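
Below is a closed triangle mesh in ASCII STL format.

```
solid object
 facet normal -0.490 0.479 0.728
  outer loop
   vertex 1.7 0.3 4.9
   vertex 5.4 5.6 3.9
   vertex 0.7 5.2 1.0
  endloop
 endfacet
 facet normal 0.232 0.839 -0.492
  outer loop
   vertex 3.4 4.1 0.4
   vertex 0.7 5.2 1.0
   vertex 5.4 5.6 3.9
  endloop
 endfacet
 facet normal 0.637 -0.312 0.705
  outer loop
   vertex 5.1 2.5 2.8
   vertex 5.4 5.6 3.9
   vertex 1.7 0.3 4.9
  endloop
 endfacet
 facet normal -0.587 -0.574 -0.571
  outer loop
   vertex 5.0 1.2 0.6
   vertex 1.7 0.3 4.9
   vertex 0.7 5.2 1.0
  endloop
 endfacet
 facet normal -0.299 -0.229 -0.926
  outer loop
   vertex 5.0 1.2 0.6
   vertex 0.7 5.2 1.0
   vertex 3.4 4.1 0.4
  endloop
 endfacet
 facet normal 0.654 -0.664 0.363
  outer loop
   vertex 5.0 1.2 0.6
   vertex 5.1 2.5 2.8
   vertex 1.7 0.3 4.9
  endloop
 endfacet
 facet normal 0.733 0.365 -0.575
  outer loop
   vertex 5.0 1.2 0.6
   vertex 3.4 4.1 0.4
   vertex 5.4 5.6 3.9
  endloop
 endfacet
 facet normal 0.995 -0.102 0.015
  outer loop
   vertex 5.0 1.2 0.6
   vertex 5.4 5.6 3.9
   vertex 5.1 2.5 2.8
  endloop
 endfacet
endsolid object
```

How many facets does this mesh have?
8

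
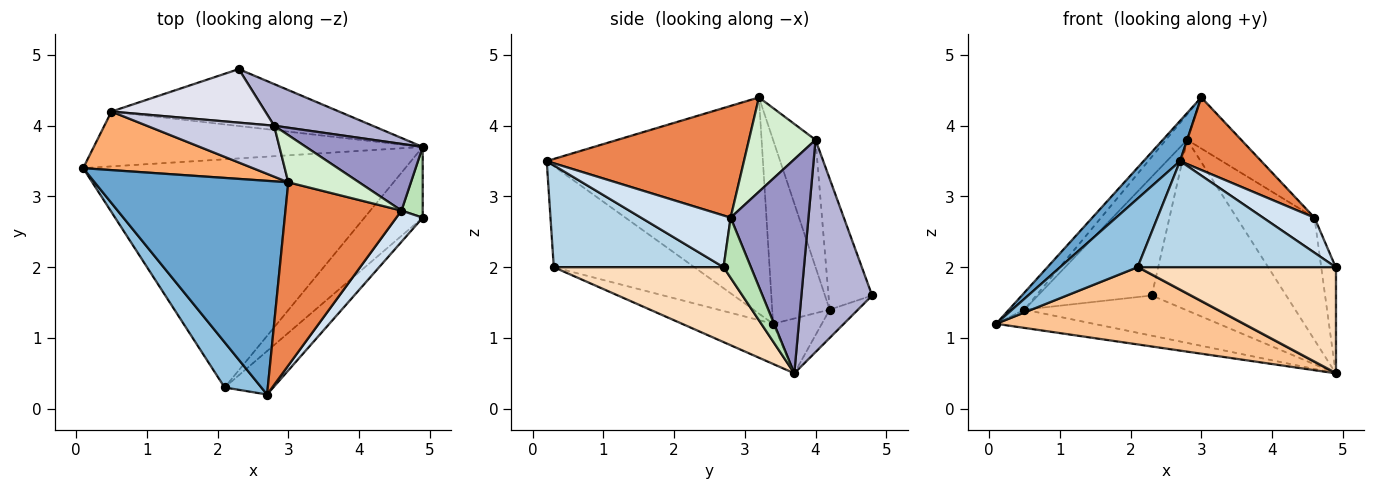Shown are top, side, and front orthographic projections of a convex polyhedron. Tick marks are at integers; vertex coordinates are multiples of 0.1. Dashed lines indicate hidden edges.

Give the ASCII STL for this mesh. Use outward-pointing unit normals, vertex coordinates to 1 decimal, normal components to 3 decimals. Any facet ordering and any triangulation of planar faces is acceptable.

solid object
 facet normal -0.739 -0.125 0.662
  outer loop
   vertex 3.0 3.2 4.4
   vertex 0.1 3.4 1.2
   vertex 2.7 0.2 3.5
  endloop
 endfacet
 facet normal -0.834 -0.460 0.303
  outer loop
   vertex 2.1 0.3 2.0
   vertex 2.7 0.2 3.5
   vertex 0.1 3.4 1.2
  endloop
 endfacet
 facet normal 0.621 -0.725 -0.297
  outer loop
   vertex 2.1 0.3 2.0
   vertex 4.9 2.7 2.0
   vertex 2.7 0.2 3.5
  endloop
 endfacet
 facet normal 0.793 -0.455 0.405
  outer loop
   vertex 4.6 2.8 2.7
   vertex 2.7 0.2 3.5
   vertex 4.9 2.7 2.0
  endloop
 endfacet
 facet normal 0.667 -0.274 0.693
  outer loop
   vertex 4.6 2.8 2.7
   vertex 3.0 3.2 4.4
   vertex 2.7 0.2 3.5
  endloop
 endfacet
 facet normal -0.721 0.194 0.665
  outer loop
   vertex 0.5 4.2 1.4
   vertex 0.1 3.4 1.2
   vertex 3.0 3.2 4.4
  endloop
 endfacet
 facet normal -0.117 -0.318 -0.941
  outer loop
   vertex 4.9 3.7 0.5
   vertex 2.1 0.3 2.0
   vertex 0.1 3.4 1.2
  endloop
 endfacet
 facet normal 0.581 -0.677 -0.452
  outer loop
   vertex 4.9 3.7 0.5
   vertex 4.9 2.7 2.0
   vertex 2.1 0.3 2.0
  endloop
 endfacet
 facet normal -0.156 0.312 -0.937
  outer loop
   vertex 4.9 3.7 0.5
   vertex 0.1 3.4 1.2
   vertex 0.5 4.2 1.4
  endloop
 endfacet
 facet normal -0.101 0.574 -0.813
  outer loop
   vertex 4.9 3.7 0.5
   vertex 0.5 4.2 1.4
   vertex 2.3 4.8 1.6
  endloop
 endfacet
 facet normal 0.844 0.447 0.298
  outer loop
   vertex 4.9 3.7 0.5
   vertex 4.6 2.8 2.7
   vertex 4.9 2.7 2.0
  endloop
 endfacet
 facet normal 0.671 0.545 0.503
  outer loop
   vertex 2.8 4.0 3.8
   vertex 3.0 3.2 4.4
   vertex 4.6 2.8 2.7
  endloop
 endfacet
 facet normal 0.660 0.660 0.360
  outer loop
   vertex 2.8 4.0 3.8
   vertex 4.6 2.8 2.7
   vertex 4.9 3.7 0.5
  endloop
 endfacet
 facet normal 0.455 0.865 0.211
  outer loop
   vertex 2.8 4.0 3.8
   vertex 4.9 3.7 0.5
   vertex 2.3 4.8 1.6
  endloop
 endfacet
 facet normal -0.667 0.333 0.667
  outer loop
   vertex 2.8 4.0 3.8
   vertex 0.5 4.2 1.4
   vertex 3.0 3.2 4.4
  endloop
 endfacet
 facet normal -0.330 0.861 0.388
  outer loop
   vertex 2.8 4.0 3.8
   vertex 2.3 4.8 1.6
   vertex 0.5 4.2 1.4
  endloop
 endfacet
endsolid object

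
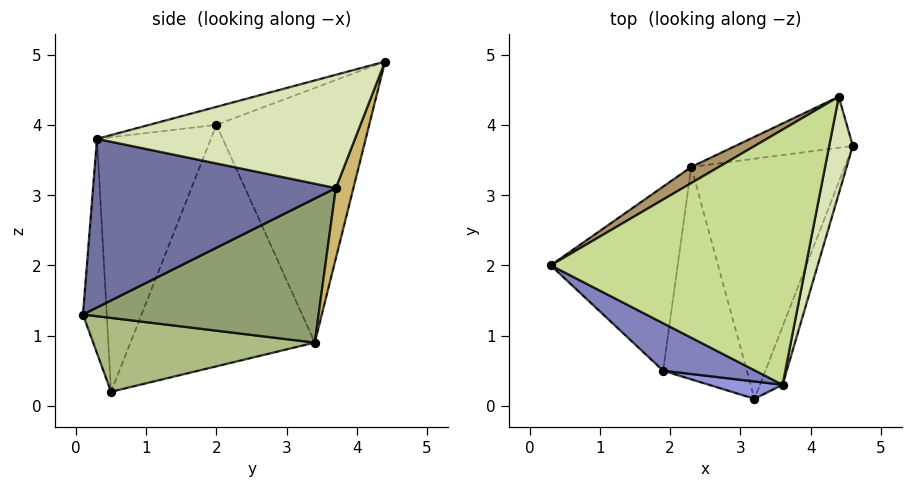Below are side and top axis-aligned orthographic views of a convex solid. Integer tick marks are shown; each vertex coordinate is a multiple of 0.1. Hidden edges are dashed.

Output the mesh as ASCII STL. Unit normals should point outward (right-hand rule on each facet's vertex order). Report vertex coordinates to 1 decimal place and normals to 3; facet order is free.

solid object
 facet normal 0.944 -0.304 -0.127
  outer loop
   vertex 3.6 0.3 3.8
   vertex 3.2 0.1 1.3
   vertex 4.6 3.7 3.1
  endloop
 endfacet
 facet normal -0.444 -0.881 0.161
  outer loop
   vertex 3.6 0.3 3.8
   vertex 0.3 2.0 4.0
   vertex 1.9 0.5 0.2
  endloop
 endfacet
 facet normal -0.395 -0.909 0.136
  outer loop
   vertex 3.6 0.3 3.8
   vertex 1.9 0.5 0.2
   vertex 3.2 0.1 1.3
  endloop
 endfacet
 facet normal -0.862 0.228 -0.453
  outer loop
   vertex 2.3 3.4 0.9
   vertex 1.9 0.5 0.2
   vertex 0.3 2.0 4.0
  endloop
 endfacet
 facet normal 0.681 0.098 -0.726
  outer loop
   vertex 2.3 3.4 0.9
   vertex 4.6 3.7 3.1
   vertex 3.2 0.1 1.3
  endloop
 endfacet
 facet normal 0.659 0.089 -0.747
  outer loop
   vertex 2.3 3.4 0.9
   vertex 3.2 0.1 1.3
   vertex 1.9 0.5 0.2
  endloop
 endfacet
 facet normal -0.068 -0.246 0.967
  outer loop
   vertex 4.4 4.4 4.9
   vertex 0.3 2.0 4.0
   vertex 3.6 0.3 3.8
  endloop
 endfacet
 facet normal 0.951 -0.239 0.198
  outer loop
   vertex 4.4 4.4 4.9
   vertex 3.6 0.3 3.8
   vertex 4.6 3.7 3.1
  endloop
 endfacet
 facet normal -0.513 0.856 0.055
  outer loop
   vertex 4.4 4.4 4.9
   vertex 2.3 3.4 0.9
   vertex 0.3 2.0 4.0
  endloop
 endfacet
 facet normal 0.201 0.920 -0.336
  outer loop
   vertex 4.4 4.4 4.9
   vertex 4.6 3.7 3.1
   vertex 2.3 3.4 0.9
  endloop
 endfacet
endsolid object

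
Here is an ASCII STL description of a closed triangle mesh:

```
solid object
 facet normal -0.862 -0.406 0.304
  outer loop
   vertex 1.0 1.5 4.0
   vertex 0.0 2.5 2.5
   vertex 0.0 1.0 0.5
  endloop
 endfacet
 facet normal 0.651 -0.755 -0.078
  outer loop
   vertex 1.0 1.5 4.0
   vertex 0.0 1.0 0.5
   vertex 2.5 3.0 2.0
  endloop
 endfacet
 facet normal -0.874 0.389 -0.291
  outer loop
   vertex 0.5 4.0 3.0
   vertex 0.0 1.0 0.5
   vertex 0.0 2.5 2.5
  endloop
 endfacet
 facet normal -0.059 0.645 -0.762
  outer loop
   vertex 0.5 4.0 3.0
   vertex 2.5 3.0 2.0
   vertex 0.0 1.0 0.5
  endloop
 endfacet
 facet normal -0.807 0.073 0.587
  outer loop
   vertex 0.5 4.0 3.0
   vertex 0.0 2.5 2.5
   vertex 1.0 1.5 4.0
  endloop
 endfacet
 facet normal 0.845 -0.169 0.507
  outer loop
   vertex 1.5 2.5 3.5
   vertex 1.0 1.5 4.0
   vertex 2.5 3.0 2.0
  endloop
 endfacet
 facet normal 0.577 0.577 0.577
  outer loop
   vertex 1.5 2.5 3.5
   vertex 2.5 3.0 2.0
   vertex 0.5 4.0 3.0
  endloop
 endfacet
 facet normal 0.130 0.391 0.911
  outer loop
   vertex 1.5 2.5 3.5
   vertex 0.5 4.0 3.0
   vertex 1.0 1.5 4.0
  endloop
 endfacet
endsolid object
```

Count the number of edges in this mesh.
12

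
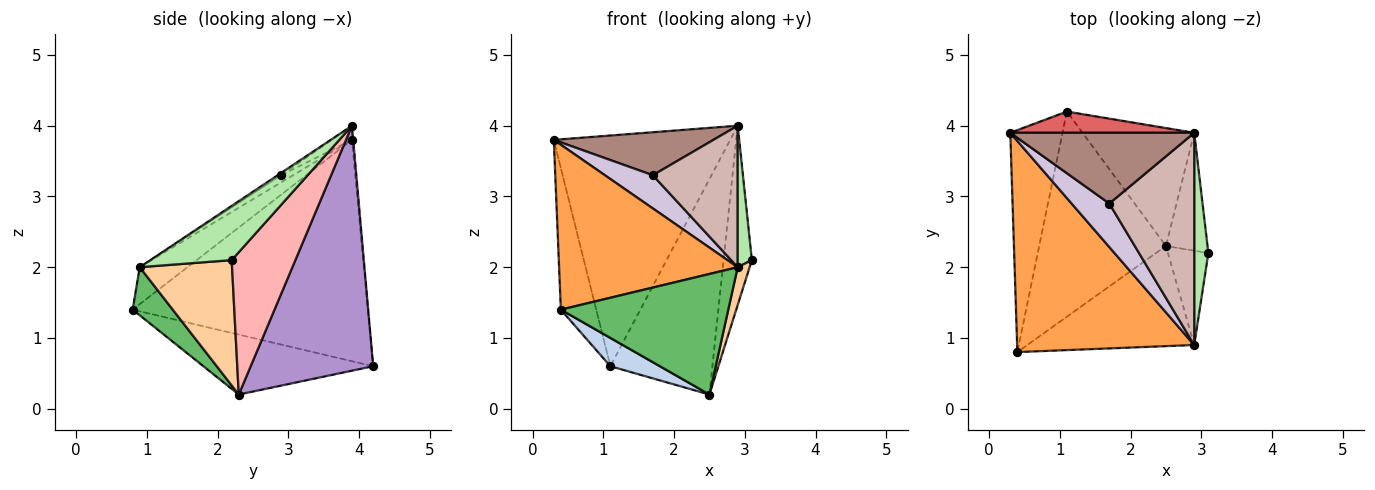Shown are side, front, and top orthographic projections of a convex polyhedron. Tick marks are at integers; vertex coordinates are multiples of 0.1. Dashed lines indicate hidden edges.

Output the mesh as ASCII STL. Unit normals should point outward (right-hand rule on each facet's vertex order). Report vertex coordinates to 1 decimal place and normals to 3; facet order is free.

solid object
 facet normal -0.963 0.145 -0.227
  outer loop
   vertex 1.1 4.2 0.6
   vertex 0.4 0.8 1.4
   vertex 0.3 3.9 3.8
  endloop
 endfacet
 facet normal -0.424 -0.124 -0.897
  outer loop
   vertex 2.5 2.3 0.2
   vertex 0.4 0.8 1.4
   vertex 1.1 4.2 0.6
  endloop
 endfacet
 facet normal -0.162 -0.607 0.778
  outer loop
   vertex 2.9 0.9 2.0
   vertex 0.3 3.9 3.8
   vertex 0.4 0.8 1.4
  endloop
 endfacet
 facet normal 0.945 -0.122 -0.305
  outer loop
   vertex 2.9 0.9 2.0
   vertex 2.5 2.3 0.2
   vertex 3.1 2.2 2.1
  endloop
 endfacet
 facet normal 0.181 -0.756 -0.629
  outer loop
   vertex 2.9 0.9 2.0
   vertex 0.4 0.8 1.4
   vertex 2.5 2.3 0.2
  endloop
 endfacet
 facet normal 0.954 -0.166 0.249
  outer loop
   vertex 2.9 3.9 4.0
   vertex 2.9 0.9 2.0
   vertex 3.1 2.2 2.1
  endloop
 endfacet
 facet normal -0.007 0.996 0.092
  outer loop
   vertex 2.9 3.9 4.0
   vertex 1.1 4.2 0.6
   vertex 0.3 3.9 3.8
  endloop
 endfacet
 facet normal 0.883 0.392 -0.258
  outer loop
   vertex 2.9 3.9 4.0
   vertex 3.1 2.2 2.1
   vertex 2.5 2.3 0.2
  endloop
 endfacet
 facet normal 0.725 0.604 -0.331
  outer loop
   vertex 2.9 3.9 4.0
   vertex 2.5 2.3 0.2
   vertex 1.1 4.2 0.6
  endloop
 endfacet
 facet normal -0.147 -0.600 0.787
  outer loop
   vertex 1.7 2.9 3.3
   vertex 0.3 3.9 3.8
   vertex 2.9 0.9 2.0
  endloop
 endfacet
 facet normal -0.066 -0.518 0.853
  outer loop
   vertex 1.7 2.9 3.3
   vertex 2.9 3.9 4.0
   vertex 0.3 3.9 3.8
  endloop
 endfacet
 facet normal -0.023 -0.555 0.832
  outer loop
   vertex 1.7 2.9 3.3
   vertex 2.9 0.9 2.0
   vertex 2.9 3.9 4.0
  endloop
 endfacet
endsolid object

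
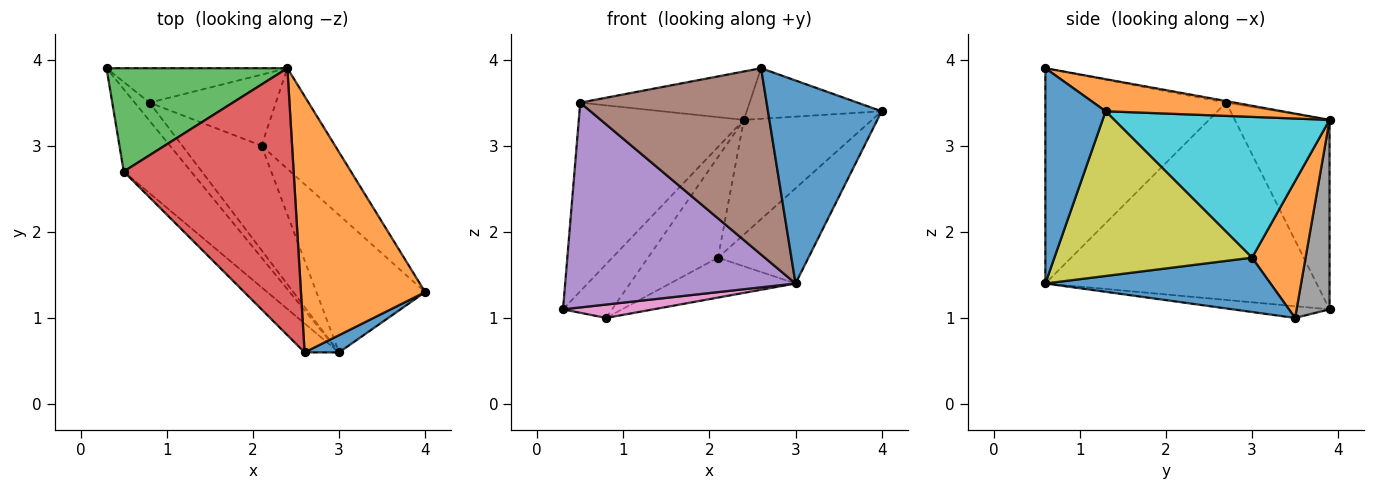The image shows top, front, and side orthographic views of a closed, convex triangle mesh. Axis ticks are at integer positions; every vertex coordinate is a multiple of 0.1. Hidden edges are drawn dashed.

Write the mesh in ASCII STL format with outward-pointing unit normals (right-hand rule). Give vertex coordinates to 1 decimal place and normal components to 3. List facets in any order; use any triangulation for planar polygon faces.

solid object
 facet normal 0.467 -0.881 0.075
  outer loop
   vertex 3.0 0.6 1.4
   vertex 4.0 1.3 3.4
   vertex 2.6 0.6 3.9
  endloop
 endfacet
 facet normal 0.246 0.188 0.951
  outer loop
   vertex 2.4 3.9 3.3
   vertex 2.6 0.6 3.9
   vertex 4.0 1.3 3.4
  endloop
 endfacet
 facet normal -0.450 0.783 0.429
  outer loop
   vertex 0.5 2.7 3.5
   vertex 2.4 3.9 3.3
   vertex 0.3 3.9 1.1
  endloop
 endfacet
 facet normal -0.009 0.178 0.984
  outer loop
   vertex 0.5 2.7 3.5
   vertex 2.6 0.6 3.9
   vertex 2.4 3.9 3.3
  endloop
 endfacet
 facet normal -0.738 -0.626 -0.252
  outer loop
   vertex 0.5 2.7 3.5
   vertex 0.3 3.9 1.1
   vertex 3.0 0.6 1.4
  endloop
 endfacet
 facet normal -0.692 -0.713 -0.111
  outer loop
   vertex 0.5 2.7 3.5
   vertex 3.0 0.6 1.4
   vertex 2.6 0.6 3.9
  endloop
 endfacet
 facet normal -0.536 -0.501 -0.679
  outer loop
   vertex 0.8 3.5 1.0
   vertex 3.0 0.6 1.4
   vertex 0.3 3.9 1.1
  endloop
 endfacet
 facet normal 0.492 0.733 -0.470
  outer loop
   vertex 0.8 3.5 1.0
   vertex 0.3 3.9 1.1
   vertex 2.4 3.9 3.3
  endloop
 endfacet
 facet normal 0.780 0.357 -0.515
  outer loop
   vertex 2.1 3.0 1.7
   vertex 4.0 1.3 3.4
   vertex 3.0 0.6 1.4
  endloop
 endfacet
 facet normal 0.784 0.467 -0.409
  outer loop
   vertex 2.1 3.0 1.7
   vertex 2.4 3.9 3.3
   vertex 4.0 1.3 3.4
  endloop
 endfacet
 facet normal 0.539 0.301 -0.787
  outer loop
   vertex 2.1 3.0 1.7
   vertex 3.0 0.6 1.4
   vertex 0.8 3.5 1.0
  endloop
 endfacet
 facet normal 0.530 0.693 -0.489
  outer loop
   vertex 2.1 3.0 1.7
   vertex 0.8 3.5 1.0
   vertex 2.4 3.9 3.3
  endloop
 endfacet
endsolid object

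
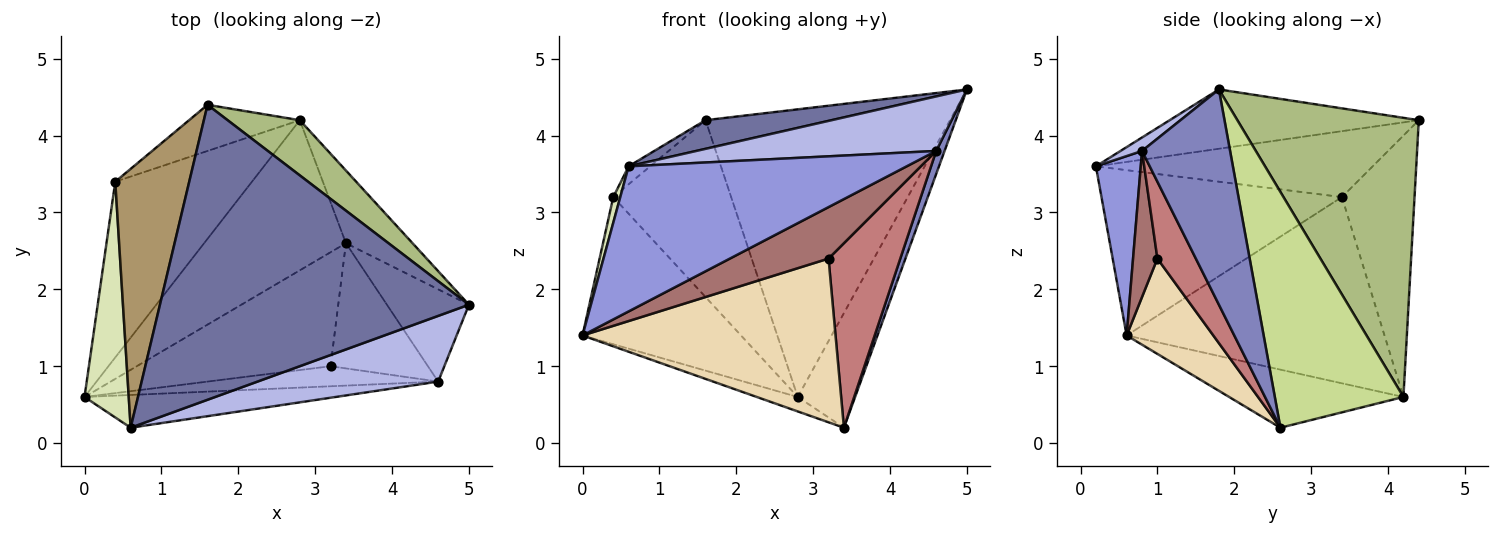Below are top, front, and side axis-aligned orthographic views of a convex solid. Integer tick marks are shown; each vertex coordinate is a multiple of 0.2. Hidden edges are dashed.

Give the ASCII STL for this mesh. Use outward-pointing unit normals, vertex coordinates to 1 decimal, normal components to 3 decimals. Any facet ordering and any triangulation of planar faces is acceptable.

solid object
 facet normal -0.188 -0.095 0.978
  outer loop
   vertex 0.6 0.2 3.6
   vertex 5.0 1.8 4.6
   vertex 1.6 4.4 4.2
  endloop
 endfacet
 facet normal 0.931 -0.089 -0.355
  outer loop
   vertex 4.6 0.8 3.8
   vertex 3.4 2.6 0.2
   vertex 5.0 1.8 4.6
  endloop
 endfacet
 facet normal 0.155 -0.964 -0.218
  outer loop
   vertex 4.6 0.8 3.8
   vertex 0.6 0.2 3.6
   vertex 0.0 0.6 1.4
  endloop
 endfacet
 facet normal 0.057 -0.638 0.768
  outer loop
   vertex 4.6 0.8 3.8
   vertex 5.0 1.8 4.6
   vertex 0.6 0.2 3.6
  endloop
 endfacet
 facet normal -0.378 0.089 -0.922
  outer loop
   vertex 2.8 4.2 0.6
   vertex 3.4 2.6 0.2
   vertex 0.0 0.6 1.4
  endloop
 endfacet
 facet normal 0.589 0.794 0.152
  outer loop
   vertex 2.8 4.2 0.6
   vertex 1.6 4.4 4.2
   vertex 5.0 1.8 4.6
  endloop
 endfacet
 facet normal 0.884 0.394 -0.250
  outer loop
   vertex 2.8 4.2 0.6
   vertex 5.0 1.8 4.6
   vertex 3.4 2.6 0.2
  endloop
 endfacet
 facet normal -0.966 -0.028 0.258
  outer loop
   vertex 0.4 3.4 3.2
   vertex 0.0 0.6 1.4
   vertex 0.6 0.2 3.6
  endloop
 endfacet
 facet normal -0.664 0.052 0.746
  outer loop
   vertex 0.4 3.4 3.2
   vertex 0.6 0.2 3.6
   vertex 1.6 4.4 4.2
  endloop
 endfacet
 facet normal -0.722 0.444 -0.530
  outer loop
   vertex 0.4 3.4 3.2
   vertex 2.8 4.2 0.6
   vertex 0.0 0.6 1.4
  endloop
 endfacet
 facet normal -0.512 0.831 -0.217
  outer loop
   vertex 0.4 3.4 3.2
   vertex 1.6 4.4 4.2
   vertex 2.8 4.2 0.6
  endloop
 endfacet
 facet normal 0.271 -0.790 -0.550
  outer loop
   vertex 3.2 1.0 2.4
   vertex 0.0 0.6 1.4
   vertex 3.4 2.6 0.2
  endloop
 endfacet
 facet normal 0.224 -0.908 -0.354
  outer loop
   vertex 3.2 1.0 2.4
   vertex 4.6 0.8 3.8
   vertex 0.0 0.6 1.4
  endloop
 endfacet
 facet normal 0.405 -0.756 -0.513
  outer loop
   vertex 3.2 1.0 2.4
   vertex 3.4 2.6 0.2
   vertex 4.6 0.8 3.8
  endloop
 endfacet
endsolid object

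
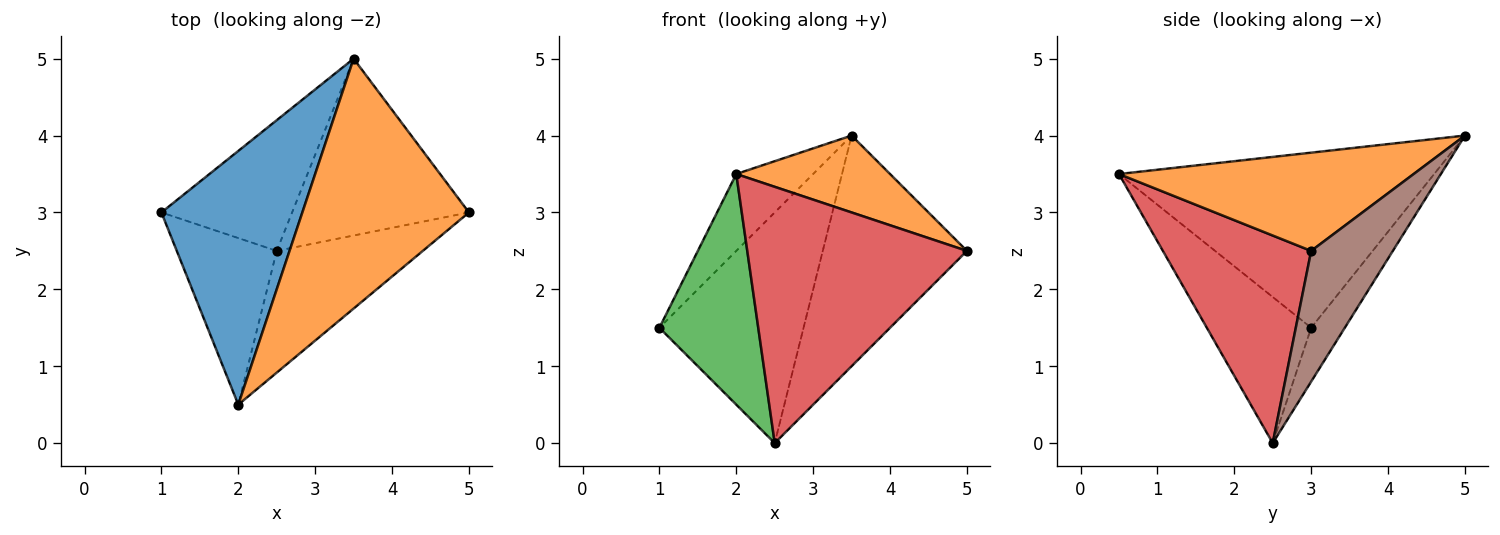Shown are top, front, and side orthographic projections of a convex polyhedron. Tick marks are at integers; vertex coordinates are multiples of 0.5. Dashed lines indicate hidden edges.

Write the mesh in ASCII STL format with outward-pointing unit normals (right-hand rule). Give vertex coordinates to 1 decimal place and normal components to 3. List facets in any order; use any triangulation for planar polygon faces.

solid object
 facet normal -0.765 0.187 0.616
  outer loop
   vertex 3.5 5.0 4.0
   vertex 1.0 3.0 1.5
   vertex 2.0 0.5 3.5
  endloop
 endfacet
 facet normal 0.491 -0.256 0.833
  outer loop
   vertex 3.5 5.0 4.0
   vertex 2.0 0.5 3.5
   vertex 5.0 3.0 2.5
  endloop
 endfacet
 facet normal -0.650 -0.616 -0.445
  outer loop
   vertex 2.5 2.5 0.0
   vertex 2.0 0.5 3.5
   vertex 1.0 3.0 1.5
  endloop
 endfacet
 facet normal 0.521 -0.771 -0.366
  outer loop
   vertex 2.5 2.5 0.0
   vertex 5.0 3.0 2.5
   vertex 2.0 0.5 3.5
  endloop
 endfacet
 facet normal -0.199 0.853 -0.483
  outer loop
   vertex 2.5 2.5 0.0
   vertex 1.0 3.0 1.5
   vertex 3.5 5.0 4.0
  endloop
 endfacet
 facet normal 0.410 0.724 -0.555
  outer loop
   vertex 2.5 2.5 0.0
   vertex 3.5 5.0 4.0
   vertex 5.0 3.0 2.5
  endloop
 endfacet
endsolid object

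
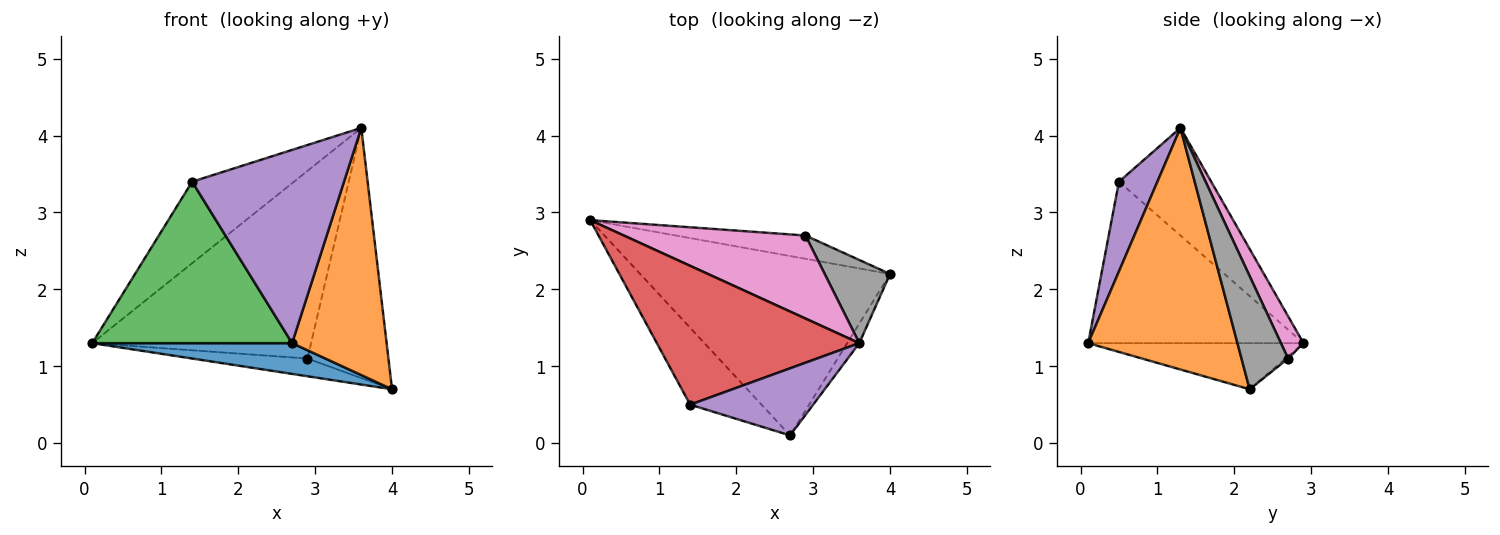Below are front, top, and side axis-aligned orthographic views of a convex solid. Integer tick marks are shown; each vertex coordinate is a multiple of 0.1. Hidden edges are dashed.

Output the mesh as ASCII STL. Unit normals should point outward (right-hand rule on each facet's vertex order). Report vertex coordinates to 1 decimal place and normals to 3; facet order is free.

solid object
 facet normal -0.179 -0.166 -0.970
  outer loop
   vertex 2.7 0.1 1.3
   vertex 0.1 2.9 1.3
   vertex 4.0 2.2 0.7
  endloop
 endfacet
 facet normal 0.844 -0.535 -0.042
  outer loop
   vertex 3.6 1.3 4.1
   vertex 2.7 0.1 1.3
   vertex 4.0 2.2 0.7
  endloop
 endfacet
 facet normal -0.697 -0.647 -0.308
  outer loop
   vertex 1.4 0.5 3.4
   vertex 0.1 2.9 1.3
   vertex 2.7 0.1 1.3
  endloop
 endfacet
 facet normal -0.417 0.460 0.784
  outer loop
   vertex 1.4 0.5 3.4
   vertex 3.6 1.3 4.1
   vertex 0.1 2.9 1.3
  endloop
 endfacet
 facet normal 0.233 -0.919 0.319
  outer loop
   vertex 1.4 0.5 3.4
   vertex 2.7 0.1 1.3
   vertex 3.6 1.3 4.1
  endloop
 endfacet
 facet normal -0.013 0.606 -0.795
  outer loop
   vertex 2.9 2.7 1.1
   vertex 4.0 2.2 0.7
   vertex 0.1 2.9 1.3
  endloop
 endfacet
 facet normal 0.094 0.910 0.403
  outer loop
   vertex 2.9 2.7 1.1
   vertex 0.1 2.9 1.3
   vertex 3.6 1.3 4.1
  endloop
 endfacet
 facet normal 0.479 0.833 0.277
  outer loop
   vertex 2.9 2.7 1.1
   vertex 3.6 1.3 4.1
   vertex 4.0 2.2 0.7
  endloop
 endfacet
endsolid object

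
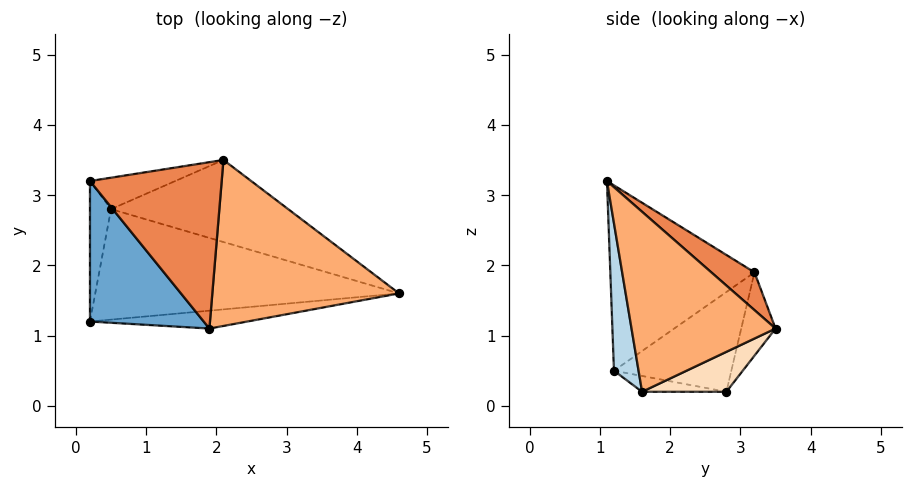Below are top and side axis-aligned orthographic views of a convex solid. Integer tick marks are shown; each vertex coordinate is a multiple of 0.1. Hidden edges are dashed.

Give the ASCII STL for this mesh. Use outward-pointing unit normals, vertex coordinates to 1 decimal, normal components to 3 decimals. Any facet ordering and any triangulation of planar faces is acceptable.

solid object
 facet normal -0.800 -0.344 0.491
  outer loop
   vertex 0.2 1.2 0.5
   vertex 1.9 1.1 3.2
   vertex 0.2 3.2 1.9
  endloop
 endfacet
 facet normal -0.968 0.143 -0.205
  outer loop
   vertex 0.2 1.2 0.5
   vertex 0.2 3.2 1.9
   vertex 0.5 2.8 0.2
  endloop
 endfacet
 facet normal 0.084 -0.992 -0.090
  outer loop
   vertex 0.2 1.2 0.5
   vertex 4.6 1.6 0.2
   vertex 1.9 1.1 3.2
  endloop
 endfacet
 facet normal -0.051 -0.175 -0.983
  outer loop
   vertex 0.2 1.2 0.5
   vertex 0.5 2.8 0.2
   vertex 4.6 1.6 0.2
  endloop
 endfacet
 facet normal 0.213 0.633 0.744
  outer loop
   vertex 2.1 3.5 1.1
   vertex 0.2 3.2 1.9
   vertex 1.9 1.1 3.2
  endloop
 endfacet
 facet normal 0.602 0.497 0.625
  outer loop
   vertex 2.1 3.5 1.1
   vertex 1.9 1.1 3.2
   vertex 4.6 1.6 0.2
  endloop
 endfacet
 facet normal -0.258 0.929 -0.264
  outer loop
   vertex 2.1 3.5 1.1
   vertex 0.5 2.8 0.2
   vertex 0.2 3.2 1.9
  endloop
 endfacet
 facet normal 0.176 0.601 -0.780
  outer loop
   vertex 2.1 3.5 1.1
   vertex 4.6 1.6 0.2
   vertex 0.5 2.8 0.2
  endloop
 endfacet
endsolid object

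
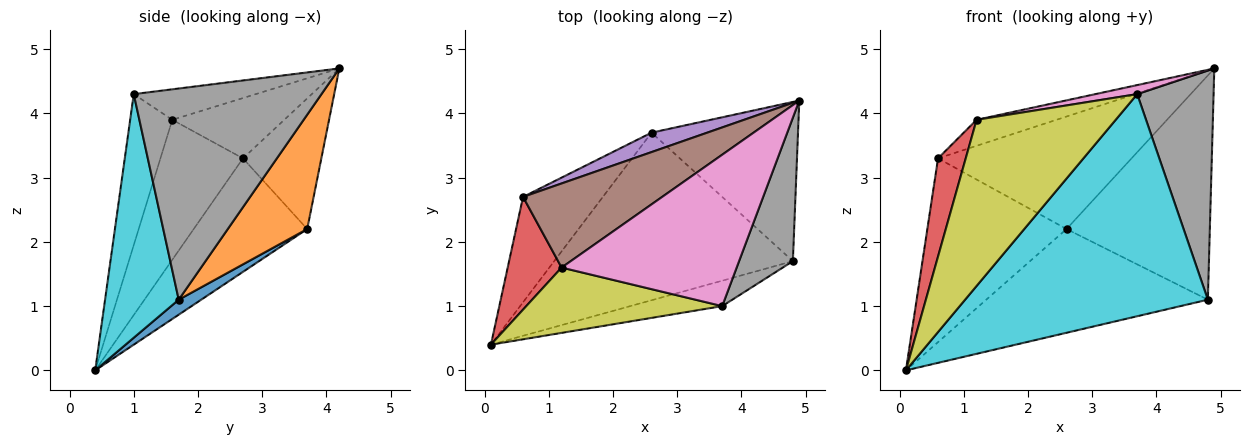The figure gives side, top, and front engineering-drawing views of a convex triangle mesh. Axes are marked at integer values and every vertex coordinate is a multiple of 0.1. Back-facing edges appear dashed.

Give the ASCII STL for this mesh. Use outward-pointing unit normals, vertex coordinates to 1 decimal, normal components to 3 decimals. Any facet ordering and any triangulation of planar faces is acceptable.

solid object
 facet normal 0.053 0.526 -0.849
  outer loop
   vertex 4.8 1.7 1.1
   vertex 0.1 0.4 0.0
   vertex 2.6 3.7 2.2
  endloop
 endfacet
 facet normal 0.412 0.743 -0.527
  outer loop
   vertex 4.8 1.7 1.1
   vertex 2.6 3.7 2.2
   vertex 4.9 4.2 4.7
  endloop
 endfacet
 facet normal -0.577 0.708 -0.406
  outer loop
   vertex 0.6 2.7 3.3
   vertex 2.6 3.7 2.2
   vertex 0.1 0.4 0.0
  endloop
 endfacet
 facet normal -0.891 -0.299 0.343
  outer loop
   vertex 0.6 2.7 3.3
   vertex 0.1 0.4 0.0
   vertex 1.2 1.6 3.9
  endloop
 endfacet
 facet normal -0.371 0.915 0.158
  outer loop
   vertex 0.6 2.7 3.3
   vertex 4.9 4.2 4.7
   vertex 2.6 3.7 2.2
  endloop
 endfacet
 facet normal -0.383 0.273 0.883
  outer loop
   vertex 0.6 2.7 3.3
   vertex 1.2 1.6 3.9
   vertex 4.9 4.2 4.7
  endloop
 endfacet
 facet normal -0.171 -0.059 0.983
  outer loop
   vertex 3.7 1.0 4.3
   vertex 4.9 4.2 4.7
   vertex 1.2 1.6 3.9
  endloop
 endfacet
 facet normal 0.902 -0.367 0.230
  outer loop
   vertex 3.7 1.0 4.3
   vertex 4.8 1.7 1.1
   vertex 4.9 4.2 4.7
  endloop
 endfacet
 facet normal -0.271 -0.896 0.352
  outer loop
   vertex 3.7 1.0 4.3
   vertex 1.2 1.6 3.9
   vertex 0.1 0.4 0.0
  endloop
 endfacet
 facet normal 0.289 -0.951 -0.109
  outer loop
   vertex 3.7 1.0 4.3
   vertex 0.1 0.4 0.0
   vertex 4.8 1.7 1.1
  endloop
 endfacet
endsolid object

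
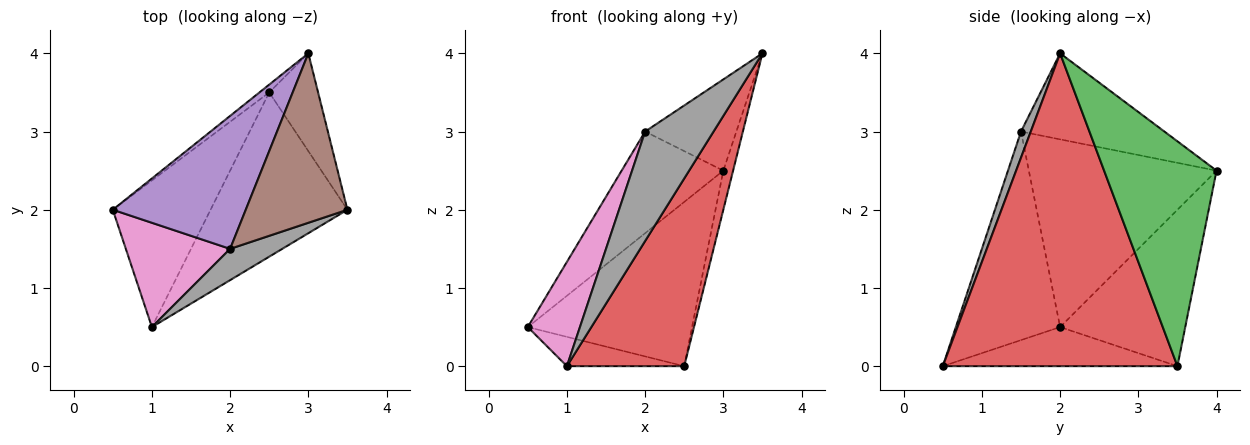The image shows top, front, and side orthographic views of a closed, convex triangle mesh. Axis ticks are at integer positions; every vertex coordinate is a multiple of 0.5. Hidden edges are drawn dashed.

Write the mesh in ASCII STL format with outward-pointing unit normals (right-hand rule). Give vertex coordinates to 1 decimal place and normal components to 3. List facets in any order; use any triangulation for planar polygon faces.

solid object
 facet normal -0.606 0.795 -0.038
  outer loop
   vertex 2.5 3.5 0.0
   vertex 0.5 2.0 0.5
   vertex 3.0 4.0 2.5
  endloop
 endfacet
 facet normal -0.365 0.183 -0.913
  outer loop
   vertex 2.5 3.5 0.0
   vertex 1.0 0.5 0.0
   vertex 0.5 2.0 0.5
  endloop
 endfacet
 facet normal 0.974 0.085 -0.212
  outer loop
   vertex 2.5 3.5 0.0
   vertex 3.0 4.0 2.5
   vertex 3.5 2.0 4.0
  endloop
 endfacet
 facet normal 0.833 -0.416 -0.364
  outer loop
   vertex 2.5 3.5 0.0
   vertex 3.5 2.0 4.0
   vertex 1.0 0.5 0.0
  endloop
 endfacet
 facet normal -0.746 0.404 0.529
  outer loop
   vertex 2.0 1.5 3.0
   vertex 3.0 4.0 2.5
   vertex 0.5 2.0 0.5
  endloop
 endfacet
 facet normal -0.597 0.380 0.706
  outer loop
   vertex 2.0 1.5 3.0
   vertex 3.5 2.0 4.0
   vertex 3.0 4.0 2.5
  endloop
 endfacet
 facet normal -0.816 -0.408 0.408
  outer loop
   vertex 2.0 1.5 3.0
   vertex 0.5 2.0 0.5
   vertex 1.0 0.5 0.0
  endloop
 endfacet
 facet normal 0.136 -0.953 0.272
  outer loop
   vertex 2.0 1.5 3.0
   vertex 1.0 0.5 0.0
   vertex 3.5 2.0 4.0
  endloop
 endfacet
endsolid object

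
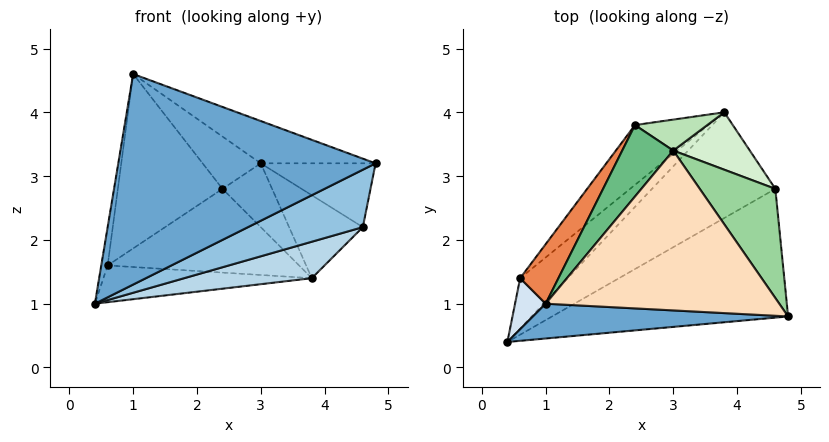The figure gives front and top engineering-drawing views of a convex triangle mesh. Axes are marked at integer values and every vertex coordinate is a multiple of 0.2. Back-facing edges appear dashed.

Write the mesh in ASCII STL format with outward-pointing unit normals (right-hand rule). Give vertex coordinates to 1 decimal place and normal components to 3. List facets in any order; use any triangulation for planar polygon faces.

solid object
 facet normal 0.008 -0.987 0.163
  outer loop
   vertex 1.0 1.0 4.6
   vertex 0.4 0.4 1.0
   vertex 4.8 0.8 3.2
  endloop
 endfacet
 facet normal 0.443 -0.365 -0.819
  outer loop
   vertex 4.6 2.8 2.2
   vertex 4.8 0.8 3.2
   vertex 0.4 0.4 1.0
  endloop
 endfacet
 facet normal 0.415 -0.297 -0.860
  outer loop
   vertex 4.6 2.8 2.2
   vertex 0.4 0.4 1.0
   vertex 3.8 4.0 1.4
  endloop
 endfacet
 facet normal -0.983 0.109 0.146
  outer loop
   vertex 0.6 1.4 1.6
   vertex 0.4 0.4 1.0
   vertex 1.0 1.0 4.6
  endloop
 endfacet
 facet normal -0.828 0.531 0.181
  outer loop
   vertex 0.6 1.4 1.6
   vertex 1.0 1.0 4.6
   vertex 2.4 3.8 2.8
  endloop
 endfacet
 facet normal -0.468 0.522 -0.713
  outer loop
   vertex 0.6 1.4 1.6
   vertex 3.8 4.0 1.4
   vertex 0.4 0.4 1.0
  endloop
 endfacet
 facet normal -0.572 0.667 -0.477
  outer loop
   vertex 0.6 1.4 1.6
   vertex 2.4 3.8 2.8
   vertex 3.8 4.0 1.4
  endloop
 endfacet
 facet normal 0.347 0.240 0.907
  outer loop
   vertex 3.0 3.4 3.2
   vertex 1.0 1.0 4.6
   vertex 4.8 0.8 3.2
  endloop
 endfacet
 facet normal -0.143 0.585 0.799
  outer loop
   vertex 3.0 3.4 3.2
   vertex 2.4 3.8 2.8
   vertex 1.0 1.0 4.6
  endloop
 endfacet
 facet normal 0.589 0.408 0.698
  outer loop
   vertex 3.0 3.4 3.2
   vertex 4.8 0.8 3.2
   vertex 4.6 2.8 2.2
  endloop
 endfacet
 facet normal 0.295 0.860 0.418
  outer loop
   vertex 3.0 3.4 3.2
   vertex 3.8 4.0 1.4
   vertex 2.4 3.8 2.8
  endloop
 endfacet
 facet normal 0.553 0.685 0.474
  outer loop
   vertex 3.0 3.4 3.2
   vertex 4.6 2.8 2.2
   vertex 3.8 4.0 1.4
  endloop
 endfacet
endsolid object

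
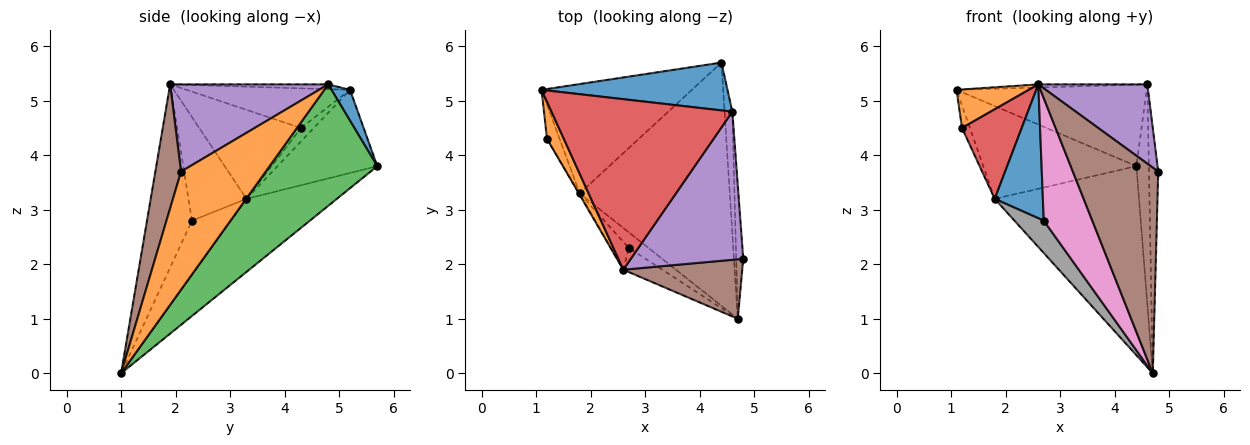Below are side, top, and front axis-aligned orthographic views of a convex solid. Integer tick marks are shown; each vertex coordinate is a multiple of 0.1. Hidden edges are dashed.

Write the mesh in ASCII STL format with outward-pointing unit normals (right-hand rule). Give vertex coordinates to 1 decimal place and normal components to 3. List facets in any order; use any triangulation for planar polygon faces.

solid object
 facet normal 0.084 0.859 0.504
  outer loop
   vertex 4.6 4.8 5.3
   vertex 4.4 5.7 3.8
   vertex 1.1 5.2 5.2
  endloop
 endfacet
 facet normal 0.992 0.109 -0.059
  outer loop
   vertex 4.6 4.8 5.3
   vertex 4.8 2.1 3.7
   vertex 4.7 1.0 0.0
  endloop
 endfacet
 facet normal 0.991 0.115 -0.063
  outer loop
   vertex 4.6 4.8 5.3
   vertex 4.7 1.0 0.0
   vertex 4.4 5.7 3.8
  endloop
 endfacet
 facet normal -0.026 0.018 0.999
  outer loop
   vertex 2.6 1.9 5.3
   vertex 4.6 4.8 5.3
   vertex 1.1 5.2 5.2
  endloop
 endfacet
 facet normal 0.565 -0.389 0.728
  outer loop
   vertex 2.6 1.9 5.3
   vertex 4.8 2.1 3.7
   vertex 4.6 4.8 5.3
  endloop
 endfacet
 facet normal 0.278 -0.923 0.267
  outer loop
   vertex 2.6 1.9 5.3
   vertex 4.7 1.0 0.0
   vertex 4.8 2.1 3.7
  endloop
 endfacet
 facet normal -0.672 -0.726 -0.143
  outer loop
   vertex 2.6 1.9 5.3
   vertex 2.7 2.3 2.8
   vertex 4.7 1.0 0.0
  endloop
 endfacet
 facet normal -0.767 -0.578 -0.279
  outer loop
   vertex 1.8 3.3 3.2
   vertex 4.7 1.0 0.0
   vertex 2.7 2.3 2.8
  endloop
 endfacet
 facet normal -0.388 0.596 -0.702
  outer loop
   vertex 1.8 3.3 3.2
   vertex 1.1 5.2 5.2
   vertex 4.4 5.7 3.8
  endloop
 endfacet
 facet normal -0.359 0.573 -0.737
  outer loop
   vertex 1.8 3.3 3.2
   vertex 4.4 5.7 3.8
   vertex 4.7 1.0 0.0
  endloop
 endfacet
 facet normal -0.762 -0.633 -0.132
  outer loop
   vertex 1.8 3.3 3.2
   vertex 2.7 2.3 2.8
   vertex 2.6 1.9 5.3
  endloop
 endfacet
 facet normal -0.853 -0.377 0.362
  outer loop
   vertex 1.2 4.3 4.5
   vertex 2.6 1.9 5.3
   vertex 1.1 5.2 5.2
  endloop
 endfacet
 facet normal -0.666 0.411 -0.623
  outer loop
   vertex 1.2 4.3 4.5
   vertex 1.1 5.2 5.2
   vertex 1.8 3.3 3.2
  endloop
 endfacet
 facet normal -0.862 -0.506 -0.009
  outer loop
   vertex 1.2 4.3 4.5
   vertex 1.8 3.3 3.2
   vertex 2.6 1.9 5.3
  endloop
 endfacet
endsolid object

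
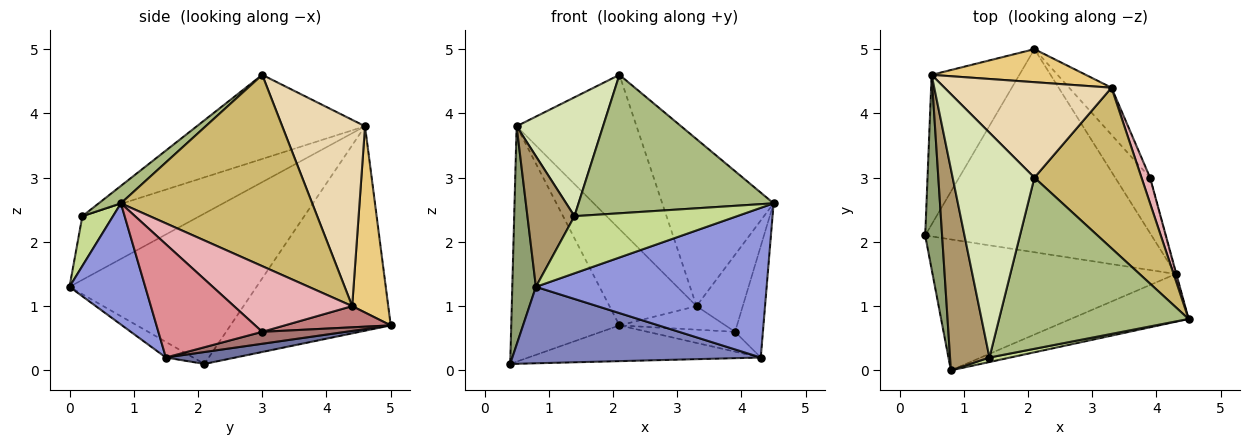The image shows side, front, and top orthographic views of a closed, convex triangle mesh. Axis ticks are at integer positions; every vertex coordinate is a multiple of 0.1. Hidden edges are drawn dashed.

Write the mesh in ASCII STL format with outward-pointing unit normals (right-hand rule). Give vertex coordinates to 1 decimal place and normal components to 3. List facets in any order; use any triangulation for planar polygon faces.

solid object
 facet normal 0.052 0.173 -0.984
  outer loop
   vertex 4.3 1.5 0.2
   vertex 0.4 2.1 0.1
   vertex 2.1 5.0 0.7
  endloop
 endfacet
 facet normal -0.055 -0.503 -0.862
  outer loop
   vertex 4.3 1.5 0.2
   vertex 0.8 0.0 1.3
   vertex 0.4 2.1 0.1
  endloop
 endfacet
 facet normal 0.299 -0.909 -0.290
  outer loop
   vertex 4.3 1.5 0.2
   vertex 4.5 0.8 2.6
   vertex 0.8 0.0 1.3
  endloop
 endfacet
 facet normal -0.781 0.527 -0.335
  outer loop
   vertex 0.5 4.6 3.8
   vertex 2.1 5.0 0.7
   vertex 0.4 2.1 0.1
  endloop
 endfacet
 facet normal -0.986 -0.125 0.111
  outer loop
   vertex 0.5 4.6 3.8
   vertex 0.4 2.1 0.1
   vertex 0.8 0.0 1.3
  endloop
 endfacet
 facet normal 0.071 -0.627 0.776
  outer loop
   vertex 1.4 0.2 2.4
   vertex 4.5 0.8 2.6
   vertex 2.1 3.0 4.6
  endloop
 endfacet
 facet normal 0.185 -0.980 0.077
  outer loop
   vertex 1.4 0.2 2.4
   vertex 0.8 0.0 1.3
   vertex 4.5 0.8 2.6
  endloop
 endfacet
 facet normal -0.673 -0.346 0.654
  outer loop
   vertex 1.4 0.2 2.4
   vertex 2.1 3.0 4.6
   vertex 0.5 4.6 3.8
  endloop
 endfacet
 facet normal -0.805 -0.323 0.498
  outer loop
   vertex 1.4 0.2 2.4
   vertex 0.5 4.6 3.8
   vertex 0.8 0.0 1.3
  endloop
 endfacet
 facet normal 0.778 0.453 0.435
  outer loop
   vertex 3.3 4.4 1.0
   vertex 2.1 3.0 4.6
   vertex 4.5 0.8 2.6
  endloop
 endfacet
 facet normal 0.365 0.881 0.302
  outer loop
   vertex 3.3 4.4 1.0
   vertex 2.1 5.0 0.7
   vertex 0.5 4.6 3.8
  endloop
 endfacet
 facet normal 0.506 0.733 0.454
  outer loop
   vertex 3.3 4.4 1.0
   vertex 0.5 4.6 3.8
   vertex 2.1 3.0 4.6
  endloop
 endfacet
 facet normal 0.307 0.321 -0.896
  outer loop
   vertex 3.9 3.0 0.6
   vertex 4.3 1.5 0.2
   vertex 2.1 5.0 0.7
  endloop
 endfacet
 facet normal 0.408 0.408 -0.816
  outer loop
   vertex 3.9 3.0 0.6
   vertex 2.1 5.0 0.7
   vertex 3.3 4.4 1.0
  endloop
 endfacet
 facet normal 0.966 0.259 -0.005
  outer loop
   vertex 3.9 3.0 0.6
   vertex 4.5 0.8 2.6
   vertex 4.3 1.5 0.2
  endloop
 endfacet
 facet normal 0.924 0.362 0.121
  outer loop
   vertex 3.9 3.0 0.6
   vertex 3.3 4.4 1.0
   vertex 4.5 0.8 2.6
  endloop
 endfacet
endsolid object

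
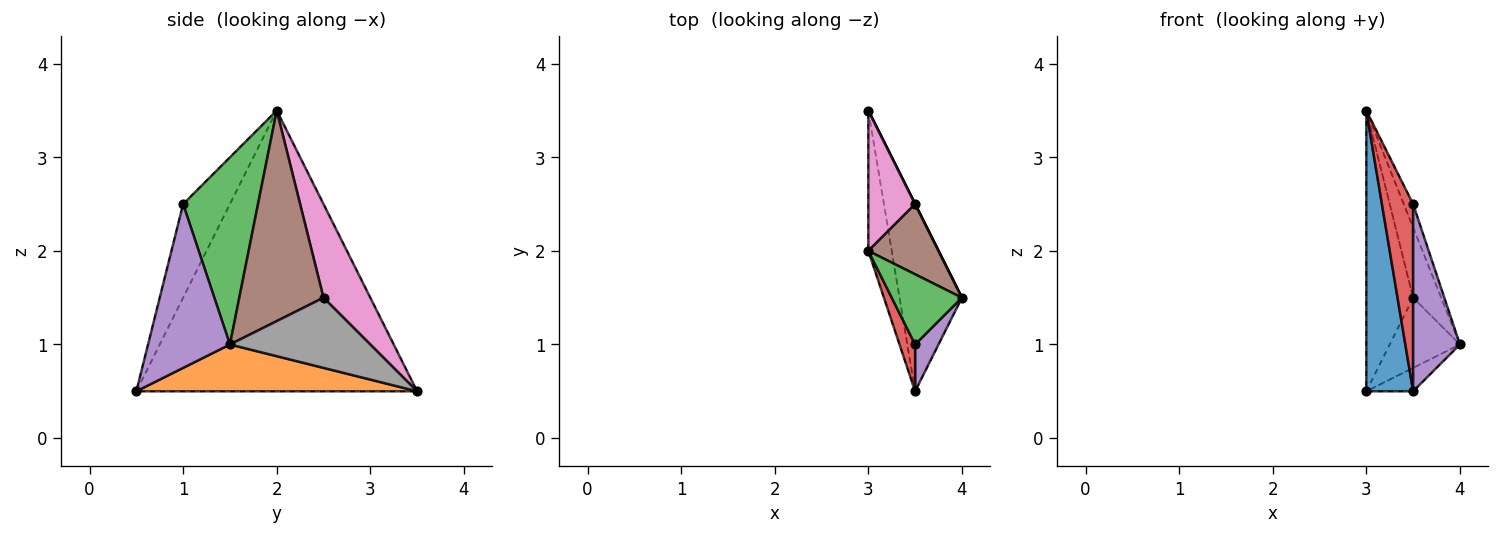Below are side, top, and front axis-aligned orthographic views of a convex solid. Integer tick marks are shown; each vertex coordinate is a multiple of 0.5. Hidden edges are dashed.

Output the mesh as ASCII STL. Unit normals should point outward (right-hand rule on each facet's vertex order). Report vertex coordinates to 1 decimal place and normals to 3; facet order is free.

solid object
 facet normal -0.983 -0.164 -0.082
  outer loop
   vertex 3.5 0.5 0.5
   vertex 3.0 2.0 3.5
   vertex 3.0 3.5 0.5
  endloop
 endfacet
 facet normal 0.597 0.100 -0.796
  outer loop
   vertex 3.5 0.5 0.5
   vertex 3.0 3.5 0.5
   vertex 4.0 1.5 1.0
  endloop
 endfacet
 facet normal 0.930 0.116 0.349
  outer loop
   vertex 3.5 1.0 2.5
   vertex 4.0 1.5 1.0
   vertex 3.0 2.0 3.5
  endloop
 endfacet
 facet normal -0.824 -0.549 0.137
  outer loop
   vertex 3.5 1.0 2.5
   vertex 3.0 2.0 3.5
   vertex 3.5 0.5 0.5
  endloop
 endfacet
 facet normal 0.862 -0.492 0.123
  outer loop
   vertex 3.5 1.0 2.5
   vertex 3.5 0.5 0.5
   vertex 4.0 1.5 1.0
  endloop
 endfacet
 facet normal 0.905 0.302 0.302
  outer loop
   vertex 3.5 2.5 1.5
   vertex 3.0 2.0 3.5
   vertex 4.0 1.5 1.0
  endloop
 endfacet
 facet normal 0.667 0.667 0.333
  outer loop
   vertex 3.5 2.5 1.5
   vertex 3.0 3.5 0.5
   vertex 3.0 2.0 3.5
  endloop
 endfacet
 facet normal 0.894 0.447 0.000
  outer loop
   vertex 3.5 2.5 1.5
   vertex 4.0 1.5 1.0
   vertex 3.0 3.5 0.5
  endloop
 endfacet
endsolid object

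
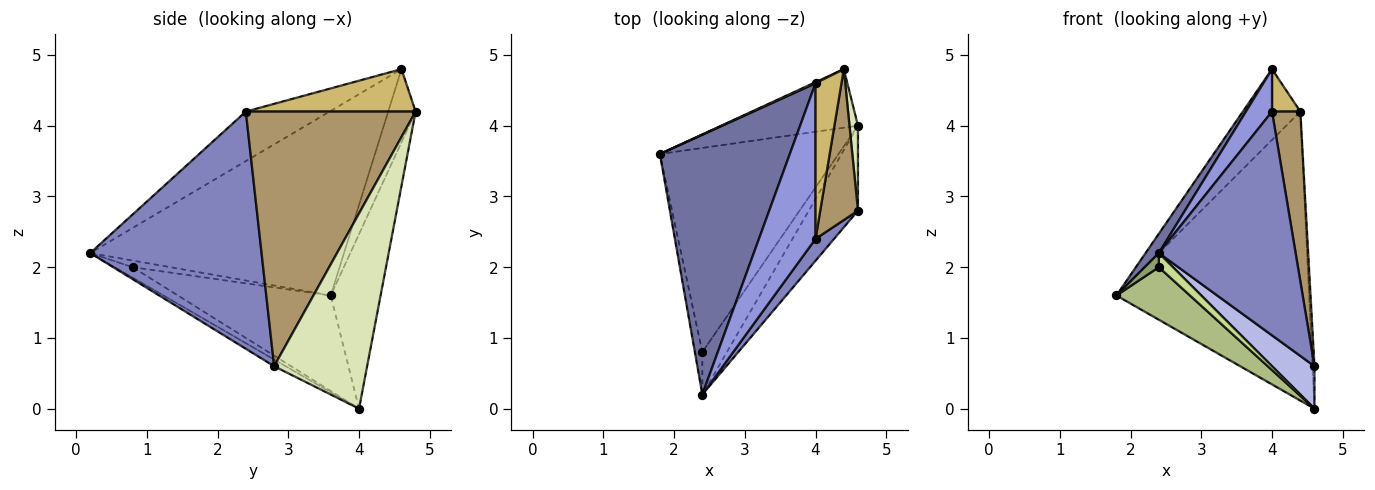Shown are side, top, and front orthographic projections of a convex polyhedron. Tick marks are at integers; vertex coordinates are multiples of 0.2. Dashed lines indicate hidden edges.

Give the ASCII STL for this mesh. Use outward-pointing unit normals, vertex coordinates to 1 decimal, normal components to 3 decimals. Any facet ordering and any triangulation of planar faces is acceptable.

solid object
 facet normal -0.817 -0.043 0.575
  outer loop
   vertex 4.0 4.6 4.8
   vertex 1.8 3.6 1.6
   vertex 2.4 0.2 2.2
  endloop
 endfacet
 facet normal 0.780 -0.623 0.061
  outer loop
   vertex 4.0 2.4 4.2
   vertex 2.4 0.2 2.2
   vertex 4.6 2.8 0.6
  endloop
 endfacet
 facet normal -0.645 -0.201 0.737
  outer loop
   vertex 4.0 2.4 4.2
   vertex 4.0 4.6 4.8
   vertex 2.4 0.2 2.2
  endloop
 endfacet
 facet normal -0.121 -0.444 -0.888
  outer loop
   vertex 4.6 4.0 0.0
   vertex 4.6 2.8 0.6
   vertex 2.4 0.2 2.2
  endloop
 endfacet
 facet normal -0.645 -0.242 -0.725
  outer loop
   vertex 2.4 0.8 2.0
   vertex 2.4 0.2 2.2
   vertex 1.8 3.6 1.6
  endloop
 endfacet
 facet normal -0.460 -0.221 -0.860
  outer loop
   vertex 2.4 0.8 2.0
   vertex 1.8 3.6 1.6
   vertex 4.6 4.0 0.0
  endloop
 endfacet
 facet normal -0.373 -0.293 -0.880
  outer loop
   vertex 2.4 0.8 2.0
   vertex 4.6 4.0 0.0
   vertex 2.4 0.2 2.2
  endloop
 endfacet
 facet normal 0.999 0.022 0.043
  outer loop
   vertex 4.4 4.8 4.2
   vertex 4.6 2.8 0.6
   vertex 4.6 4.0 0.0
  endloop
 endfacet
 facet normal 0.976 -0.163 0.145
  outer loop
   vertex 4.4 4.8 4.2
   vertex 4.0 2.4 4.2
   vertex 4.6 2.8 0.6
  endloop
 endfacet
 facet normal 0.845 -0.141 0.516
  outer loop
   vertex 4.4 4.8 4.2
   vertex 4.0 4.6 4.8
   vertex 4.0 2.4 4.2
  endloop
 endfacet
 facet normal -0.430 0.903 0.014
  outer loop
   vertex 4.4 4.8 4.2
   vertex 1.8 3.6 1.6
   vertex 4.0 4.6 4.8
  endloop
 endfacet
 facet normal -0.246 0.950 -0.193
  outer loop
   vertex 4.4 4.8 4.2
   vertex 4.6 4.0 0.0
   vertex 1.8 3.6 1.6
  endloop
 endfacet
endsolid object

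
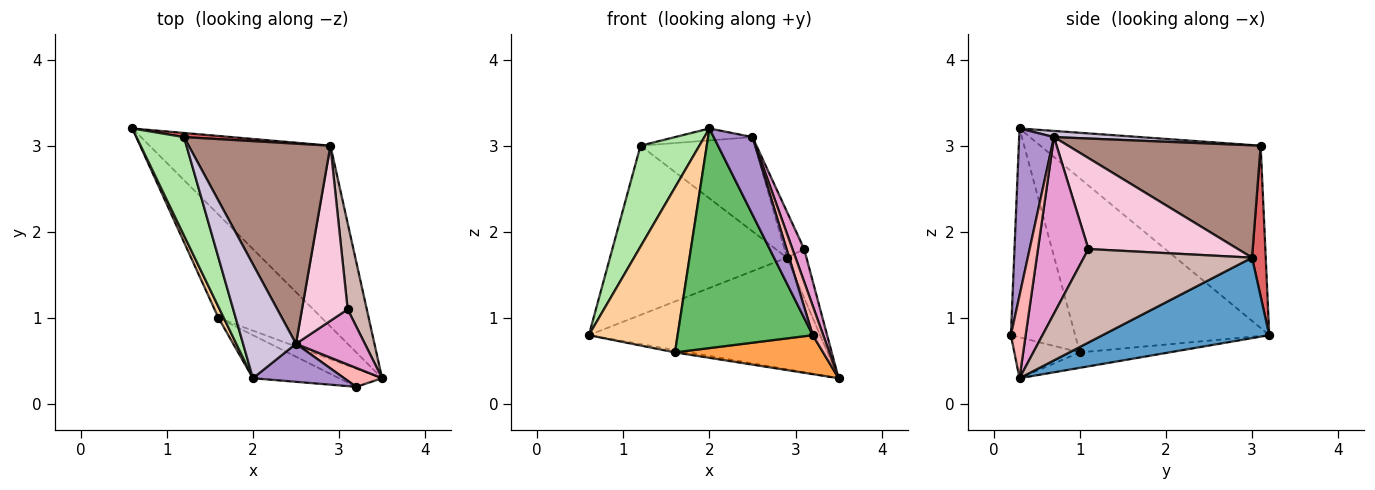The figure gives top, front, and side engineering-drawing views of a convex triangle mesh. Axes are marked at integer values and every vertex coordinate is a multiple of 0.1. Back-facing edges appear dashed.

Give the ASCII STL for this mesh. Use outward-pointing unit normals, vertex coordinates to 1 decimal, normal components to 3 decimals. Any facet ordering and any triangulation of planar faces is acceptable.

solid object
 facet normal 0.354 0.491 -0.796
  outer loop
   vertex 2.9 3.0 1.7
   vertex 3.5 0.3 0.3
   vertex 0.6 3.2 0.8
  endloop
 endfacet
 facet normal -0.148 0.023 -0.989
  outer loop
   vertex 1.6 1.0 0.6
   vertex 0.6 3.2 0.8
   vertex 3.5 0.3 0.3
  endloop
 endfacet
 facet normal -0.372 -0.842 -0.391
  outer loop
   vertex 1.6 1.0 0.6
   vertex 3.5 0.3 0.3
   vertex 3.2 0.2 0.8
  endloop
 endfacet
 facet normal -0.909 -0.416 0.028
  outer loop
   vertex 1.6 1.0 0.6
   vertex 2.0 0.3 3.2
   vertex 0.6 3.2 0.8
  endloop
 endfacet
 facet normal -0.423 -0.889 -0.174
  outer loop
   vertex 1.6 1.0 0.6
   vertex 3.2 0.2 0.8
   vertex 2.0 0.3 3.2
  endloop
 endfacet
 facet normal -0.937 -0.250 0.244
  outer loop
   vertex 1.2 3.1 3.0
   vertex 0.6 3.2 0.8
   vertex 2.0 0.3 3.2
  endloop
 endfacet
 facet normal 0.077 0.997 0.024
  outer loop
   vertex 1.2 3.1 3.0
   vertex 2.9 3.0 1.7
   vertex 0.6 3.2 0.8
  endloop
 endfacet
 facet normal 0.764 -0.541 0.350
  outer loop
   vertex 2.5 0.7 3.1
   vertex 3.2 0.2 0.8
   vertex 3.5 0.3 0.3
  endloop
 endfacet
 facet normal 0.628 -0.699 0.343
  outer loop
   vertex 2.5 0.7 3.1
   vertex 2.0 0.3 3.2
   vertex 3.2 0.2 0.8
  endloop
 endfacet
 facet normal 0.115 0.103 0.988
  outer loop
   vertex 2.5 0.7 3.1
   vertex 1.2 3.1 3.0
   vertex 2.0 0.3 3.2
  endloop
 endfacet
 facet normal 0.583 0.346 0.735
  outer loop
   vertex 2.5 0.7 3.1
   vertex 2.9 3.0 1.7
   vertex 1.2 3.1 3.0
  endloop
 endfacet
 facet normal 0.973 0.113 0.199
  outer loop
   vertex 3.1 1.1 1.8
   vertex 3.5 0.3 0.3
   vertex 2.9 3.0 1.7
  endloop
 endfacet
 facet normal 0.911 -0.211 0.355
  outer loop
   vertex 3.1 1.1 1.8
   vertex 2.5 0.7 3.1
   vertex 3.5 0.3 0.3
  endloop
 endfacet
 facet normal 0.888 0.117 0.446
  outer loop
   vertex 3.1 1.1 1.8
   vertex 2.9 3.0 1.7
   vertex 2.5 0.7 3.1
  endloop
 endfacet
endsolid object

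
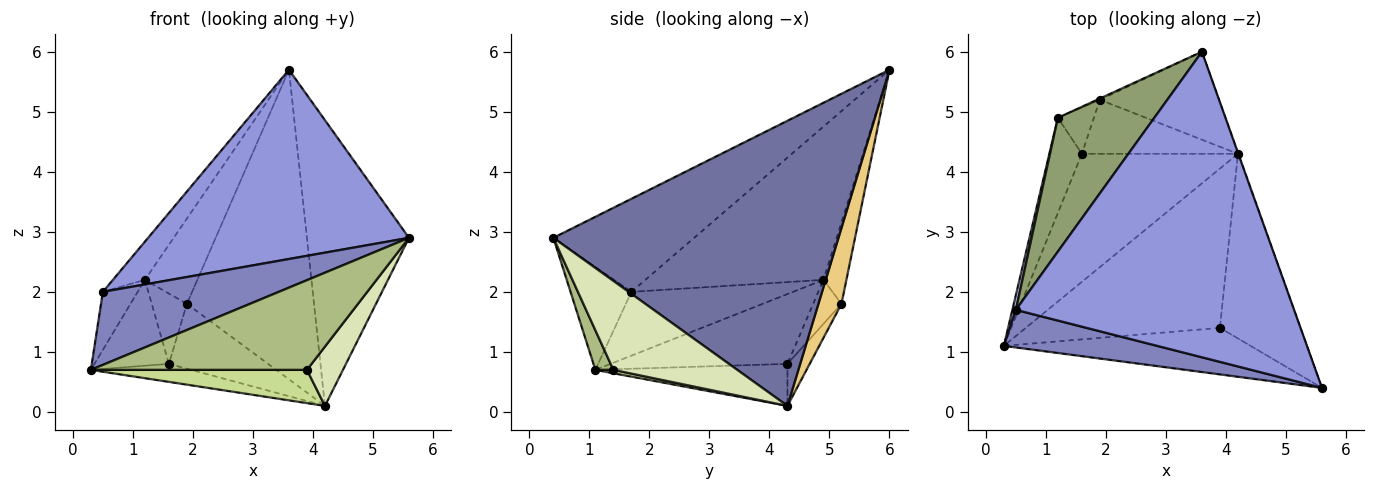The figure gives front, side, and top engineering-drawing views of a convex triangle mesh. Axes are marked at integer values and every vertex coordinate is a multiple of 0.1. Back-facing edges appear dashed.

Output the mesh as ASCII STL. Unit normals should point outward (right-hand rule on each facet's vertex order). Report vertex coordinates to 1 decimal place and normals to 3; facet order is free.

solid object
 facet normal 0.942 0.337 -0.001
  outer loop
   vertex 4.2 4.3 0.1
   vertex 3.6 6.0 5.7
   vertex 5.6 0.4 2.9
  endloop
 endfacet
 facet normal -0.294 -0.850 0.437
  outer loop
   vertex 0.5 1.7 2.0
   vertex 0.3 1.1 0.7
   vertex 5.6 0.4 2.9
  endloop
 endfacet
 facet normal -0.273 -0.507 0.818
  outer loop
   vertex 0.5 1.7 2.0
   vertex 5.6 0.4 2.9
   vertex 3.6 6.0 5.7
  endloop
 endfacet
 facet normal -0.976 0.210 0.053
  outer loop
   vertex 0.5 1.7 2.0
   vertex 1.2 4.9 2.2
   vertex 0.3 1.1 0.7
  endloop
 endfacet
 facet normal -0.837 0.150 0.527
  outer loop
   vertex 0.5 1.7 2.0
   vertex 3.6 6.0 5.7
   vertex 1.2 4.9 2.2
  endloop
 endfacet
 facet normal 0.074 -0.885 -0.459
  outer loop
   vertex 3.9 1.4 0.7
   vertex 5.6 0.4 2.9
   vertex 0.3 1.1 0.7
  endloop
 endfacet
 facet normal 0.017 -0.204 -0.979
  outer loop
   vertex 3.9 1.4 0.7
   vertex 0.3 1.1 0.7
   vertex 4.2 4.3 0.1
  endloop
 endfacet
 facet normal 0.725 -0.211 -0.656
  outer loop
   vertex 3.9 1.4 0.7
   vertex 4.2 4.3 0.1
   vertex 5.6 0.4 2.9
  endloop
 endfacet
 facet normal -0.258 0.135 -0.957
  outer loop
   vertex 1.6 4.3 0.8
   vertex 4.2 4.3 0.1
   vertex 0.3 1.1 0.7
  endloop
 endfacet
 facet normal -0.847 0.356 -0.395
  outer loop
   vertex 1.6 4.3 0.8
   vertex 0.3 1.1 0.7
   vertex 1.2 4.9 2.2
  endloop
 endfacet
 facet normal 0.172 0.948 -0.269
  outer loop
   vertex 1.9 5.2 1.8
   vertex 3.6 6.0 5.7
   vertex 4.2 4.3 0.1
  endloop
 endfacet
 facet normal -0.400 0.916 -0.013
  outer loop
   vertex 1.9 5.2 1.8
   vertex 1.2 4.9 2.2
   vertex 3.6 6.0 5.7
  endloop
 endfacet
 facet normal -0.170 0.757 -0.631
  outer loop
   vertex 1.9 5.2 1.8
   vertex 4.2 4.3 0.1
   vertex 1.6 4.3 0.8
  endloop
 endfacet
 facet normal -0.558 0.693 -0.456
  outer loop
   vertex 1.9 5.2 1.8
   vertex 1.6 4.3 0.8
   vertex 1.2 4.9 2.2
  endloop
 endfacet
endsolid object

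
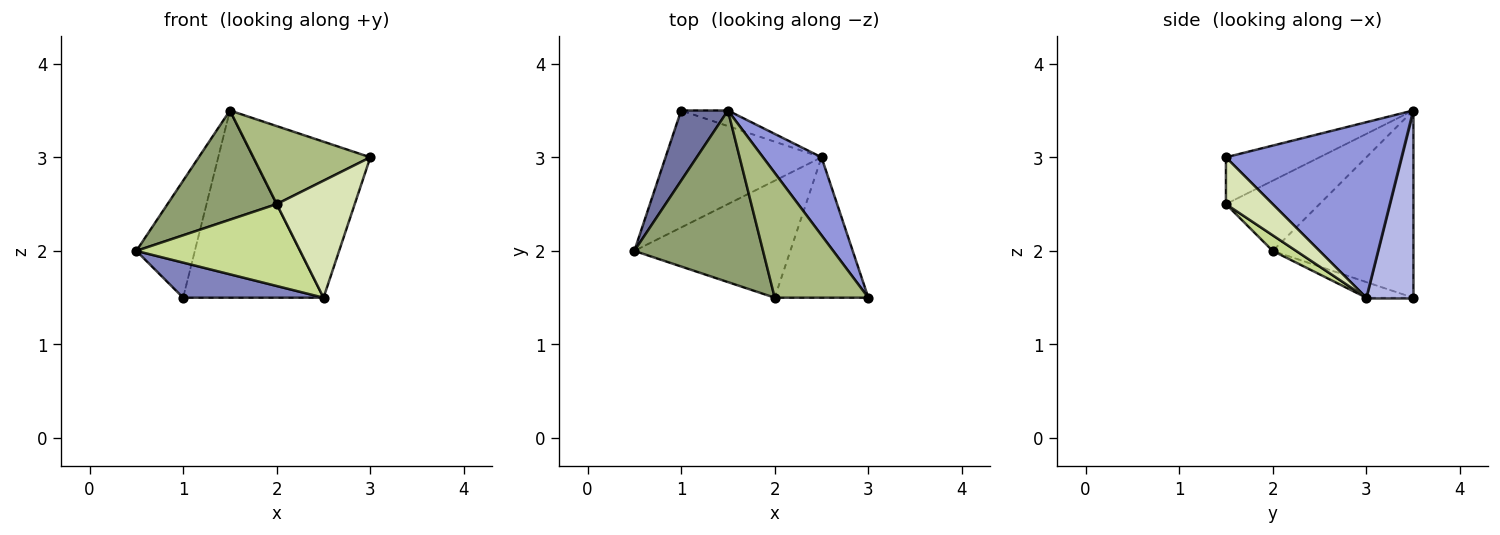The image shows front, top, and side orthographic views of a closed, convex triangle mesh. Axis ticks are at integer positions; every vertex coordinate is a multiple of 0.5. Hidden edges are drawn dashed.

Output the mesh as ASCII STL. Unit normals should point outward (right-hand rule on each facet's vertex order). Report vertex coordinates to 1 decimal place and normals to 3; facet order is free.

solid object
 facet normal -0.899 0.375 0.225
  outer loop
   vertex 1.0 3.5 1.5
   vertex 0.5 2.0 2.0
   vertex 1.5 3.5 3.5
  endloop
 endfacet
 facet normal -0.095 -0.286 -0.953
  outer loop
   vertex 2.5 3.0 1.5
   vertex 0.5 2.0 2.0
   vertex 1.0 3.5 1.5
  endloop
 endfacet
 facet normal 0.802 0.535 0.267
  outer loop
   vertex 2.5 3.0 1.5
   vertex 1.5 3.5 3.5
   vertex 3.0 1.5 3.0
  endloop
 endfacet
 facet normal 0.315 0.946 -0.079
  outer loop
   vertex 2.5 3.0 1.5
   vertex 1.0 3.5 1.5
   vertex 1.5 3.5 3.5
  endloop
 endfacet
 facet normal -0.418 -0.488 0.766
  outer loop
   vertex 2.0 1.5 2.5
   vertex 1.5 3.5 3.5
   vertex 0.5 2.0 2.0
  endloop
 endfacet
 facet normal -0.390 -0.488 0.781
  outer loop
   vertex 2.0 1.5 2.5
   vertex 3.0 1.5 3.0
   vertex 1.5 3.5 3.5
  endloop
 endfacet
 facet normal 0.082 -0.572 -0.816
  outer loop
   vertex 2.0 1.5 2.5
   vertex 0.5 2.0 2.0
   vertex 2.5 3.0 1.5
  endloop
 endfacet
 facet normal 0.359 -0.598 -0.717
  outer loop
   vertex 2.0 1.5 2.5
   vertex 2.5 3.0 1.5
   vertex 3.0 1.5 3.0
  endloop
 endfacet
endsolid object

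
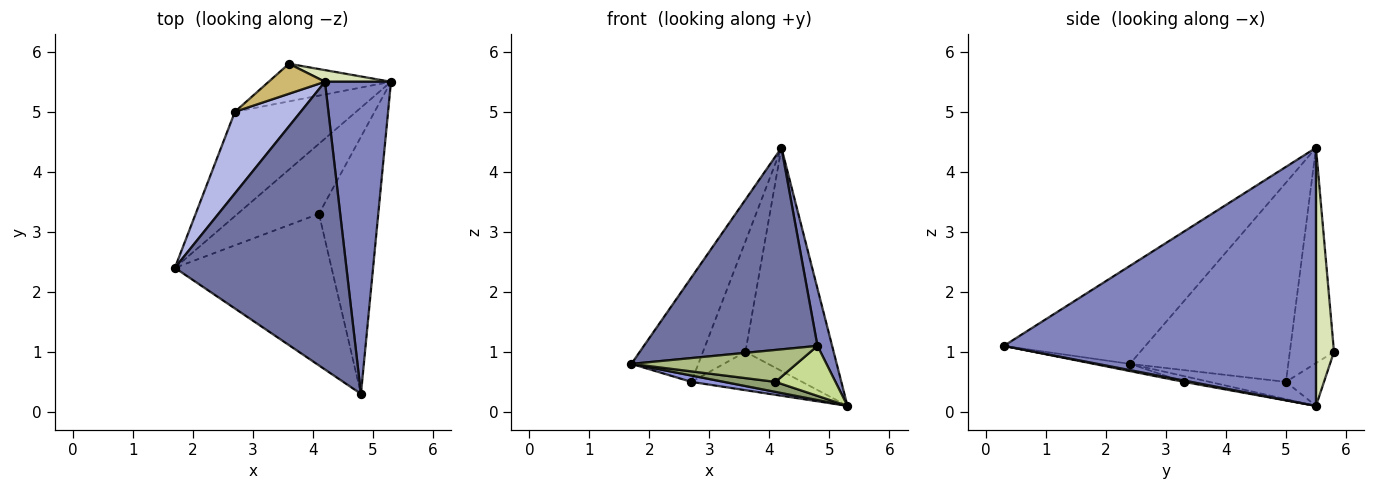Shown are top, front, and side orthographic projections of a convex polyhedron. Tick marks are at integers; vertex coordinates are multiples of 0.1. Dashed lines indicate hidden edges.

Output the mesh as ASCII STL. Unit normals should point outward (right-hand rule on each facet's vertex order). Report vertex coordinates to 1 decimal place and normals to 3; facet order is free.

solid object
 facet normal -0.424 -0.520 0.742
  outer loop
   vertex 4.2 5.5 4.4
   vertex 1.7 2.4 0.8
   vertex 4.8 0.3 1.1
  endloop
 endfacet
 facet normal 0.968 -0.045 0.248
  outer loop
   vertex 4.2 5.5 4.4
   vertex 4.8 0.3 1.1
   vertex 5.3 5.5 0.1
  endloop
 endfacet
 facet normal -0.141 -0.060 -0.988
  outer loop
   vertex 2.7 5.0 0.5
   vertex 5.3 5.5 0.1
   vertex 1.7 2.4 0.8
  endloop
 endfacet
 facet normal -0.881 0.373 0.291
  outer loop
   vertex 2.7 5.0 0.5
   vertex 1.7 2.4 0.8
   vertex 4.2 5.5 4.4
  endloop
 endfacet
 facet normal -0.071 -0.141 -0.987
  outer loop
   vertex 4.1 3.3 0.5
   vertex 1.7 2.4 0.8
   vertex 5.3 5.5 0.1
  endloop
 endfacet
 facet normal -0.045 -0.206 -0.978
  outer loop
   vertex 4.1 3.3 0.5
   vertex 4.8 0.3 1.1
   vertex 1.7 2.4 0.8
  endloop
 endfacet
 facet normal 0.023 -0.191 -0.981
  outer loop
   vertex 4.1 3.3 0.5
   vertex 5.3 5.5 0.1
   vertex 4.8 0.3 1.1
  endloop
 endfacet
 facet normal 0.200 0.979 0.051
  outer loop
   vertex 3.6 5.8 1.0
   vertex 4.2 5.5 4.4
   vertex 5.3 5.5 0.1
  endloop
 endfacet
 facet normal -0.238 0.693 -0.681
  outer loop
   vertex 3.6 5.8 1.0
   vertex 5.3 5.5 0.1
   vertex 2.7 5.0 0.5
  endloop
 endfacet
 facet normal -0.708 0.681 0.185
  outer loop
   vertex 3.6 5.8 1.0
   vertex 2.7 5.0 0.5
   vertex 4.2 5.5 4.4
  endloop
 endfacet
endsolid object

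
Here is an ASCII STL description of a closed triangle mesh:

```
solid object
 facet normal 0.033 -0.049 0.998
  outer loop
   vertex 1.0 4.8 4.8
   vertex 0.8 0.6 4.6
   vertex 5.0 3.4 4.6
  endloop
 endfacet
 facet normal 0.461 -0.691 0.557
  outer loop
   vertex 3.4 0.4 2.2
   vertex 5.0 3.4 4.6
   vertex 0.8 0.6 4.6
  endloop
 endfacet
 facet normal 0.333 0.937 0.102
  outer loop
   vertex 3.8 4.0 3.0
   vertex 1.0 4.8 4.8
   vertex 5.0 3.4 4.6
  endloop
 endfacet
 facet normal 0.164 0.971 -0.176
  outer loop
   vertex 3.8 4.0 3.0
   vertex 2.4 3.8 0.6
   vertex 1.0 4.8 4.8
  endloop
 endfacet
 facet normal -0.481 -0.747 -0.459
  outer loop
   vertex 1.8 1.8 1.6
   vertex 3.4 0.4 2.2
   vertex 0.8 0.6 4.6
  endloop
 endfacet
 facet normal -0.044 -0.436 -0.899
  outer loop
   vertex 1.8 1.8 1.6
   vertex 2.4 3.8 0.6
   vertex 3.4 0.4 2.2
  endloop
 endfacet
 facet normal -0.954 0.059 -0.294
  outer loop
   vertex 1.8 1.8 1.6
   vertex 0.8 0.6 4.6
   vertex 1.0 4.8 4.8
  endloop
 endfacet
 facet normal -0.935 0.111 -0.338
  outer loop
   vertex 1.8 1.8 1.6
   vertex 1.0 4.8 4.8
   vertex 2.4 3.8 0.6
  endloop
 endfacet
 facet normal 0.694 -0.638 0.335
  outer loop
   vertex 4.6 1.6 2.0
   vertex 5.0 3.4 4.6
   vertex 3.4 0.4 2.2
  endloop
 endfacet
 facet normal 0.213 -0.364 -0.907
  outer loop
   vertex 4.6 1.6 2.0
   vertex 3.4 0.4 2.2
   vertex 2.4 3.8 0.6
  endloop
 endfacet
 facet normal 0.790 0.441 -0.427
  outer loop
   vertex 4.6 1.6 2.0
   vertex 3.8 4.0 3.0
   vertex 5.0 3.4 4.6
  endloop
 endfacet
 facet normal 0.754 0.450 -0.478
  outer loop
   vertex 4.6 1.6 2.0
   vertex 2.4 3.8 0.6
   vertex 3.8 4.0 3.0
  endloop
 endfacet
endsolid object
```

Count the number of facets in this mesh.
12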